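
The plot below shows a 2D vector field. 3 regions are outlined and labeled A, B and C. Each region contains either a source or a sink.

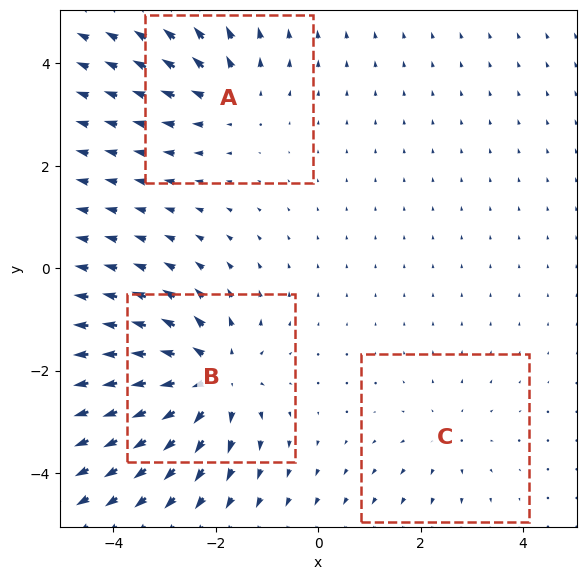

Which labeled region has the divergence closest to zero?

Divergence at each region's feature centre — A: about +3, B: about +5, C: about +2. Region C is closest to zero.

C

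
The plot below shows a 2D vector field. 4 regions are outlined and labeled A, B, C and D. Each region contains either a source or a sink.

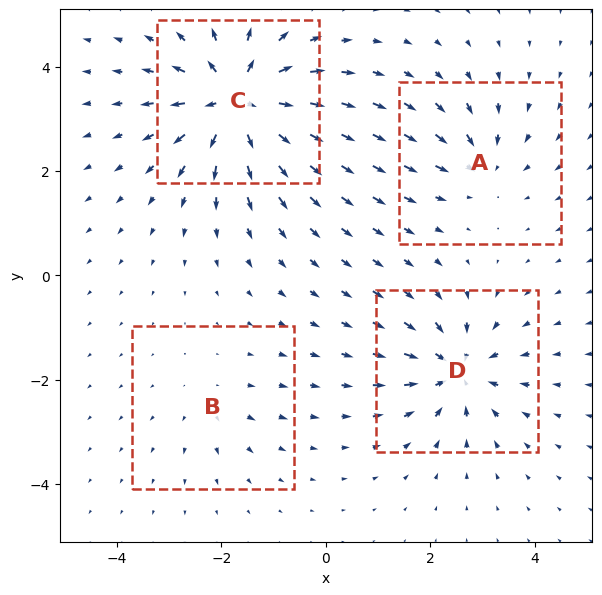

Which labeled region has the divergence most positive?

Divergence at each region's feature centre — A: about -4, B: about +2, C: about +9, D: about -6. Region C is most positive.

C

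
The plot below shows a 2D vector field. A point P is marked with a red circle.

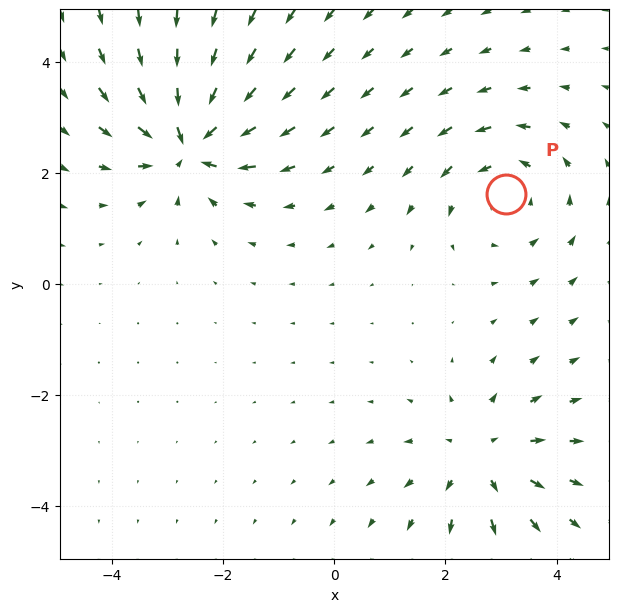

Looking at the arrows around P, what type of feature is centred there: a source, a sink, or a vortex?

vortex

At P (3.1, 1.6) the arrows circulate counterclockwise. Divergence ≈0, curl about +4 — near-zero divergence with nonzero curl is a vortex.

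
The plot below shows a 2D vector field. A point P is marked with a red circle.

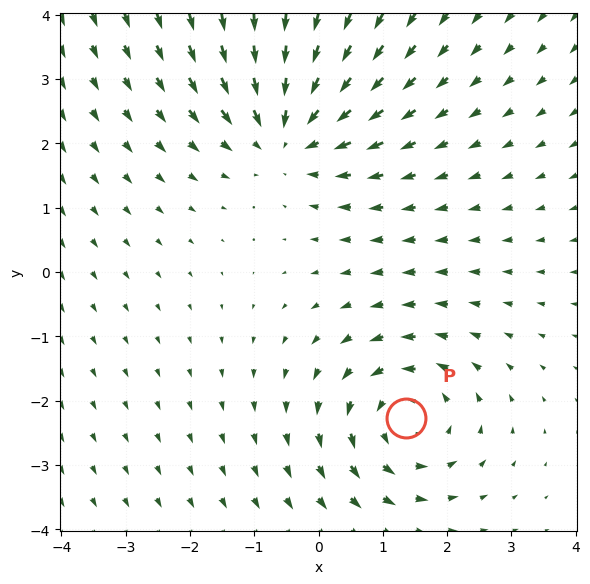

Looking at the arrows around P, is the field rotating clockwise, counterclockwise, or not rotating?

Near P at (1.4, -2.3) the arrows circulate counterclockwise. The curl (z-component) there is about +4; positive curl means counterclockwise rotation.

counterclockwise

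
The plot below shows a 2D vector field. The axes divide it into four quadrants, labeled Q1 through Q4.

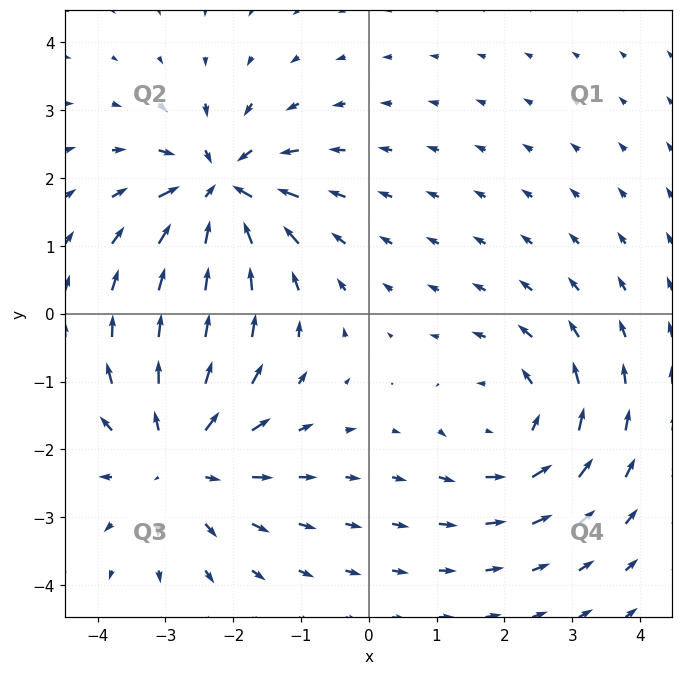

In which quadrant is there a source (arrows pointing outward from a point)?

Q3

The source sits at approximately (-2.8, -2.1), which lies in quadrant Q3. The divergence there is about +4, positive as expected for a source.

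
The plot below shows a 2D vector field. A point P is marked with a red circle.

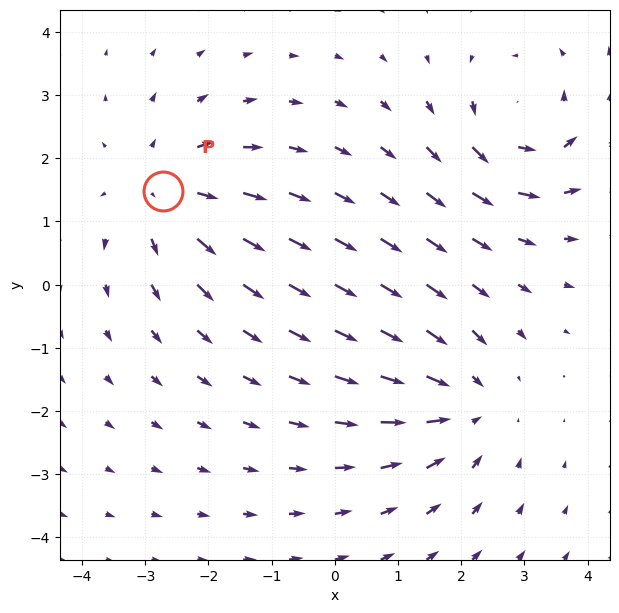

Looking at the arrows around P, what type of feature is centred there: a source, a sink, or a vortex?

At P (-2.7, 1.5) the arrows spread outward. Divergence about +4, curl ≈0 — positive divergence with near-zero curl is a source.

source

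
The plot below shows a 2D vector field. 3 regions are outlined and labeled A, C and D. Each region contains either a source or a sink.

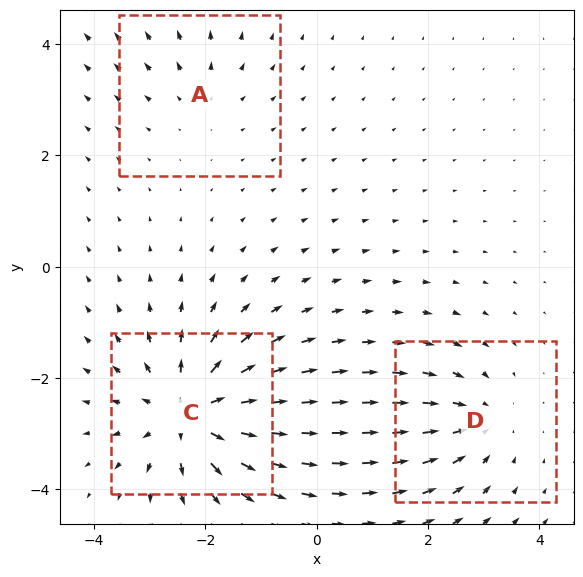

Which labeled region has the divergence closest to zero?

A

Divergence at each region's feature centre — A: about +2, C: about +5, D: about -3. Region A is closest to zero.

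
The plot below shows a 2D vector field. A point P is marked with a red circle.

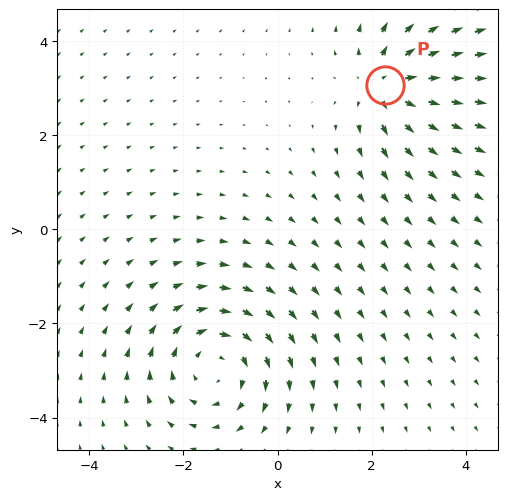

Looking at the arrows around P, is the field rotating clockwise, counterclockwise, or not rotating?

Near P at (2.3, 3.1) the arrows show no circulation. The curl there is ≈0.

not rotating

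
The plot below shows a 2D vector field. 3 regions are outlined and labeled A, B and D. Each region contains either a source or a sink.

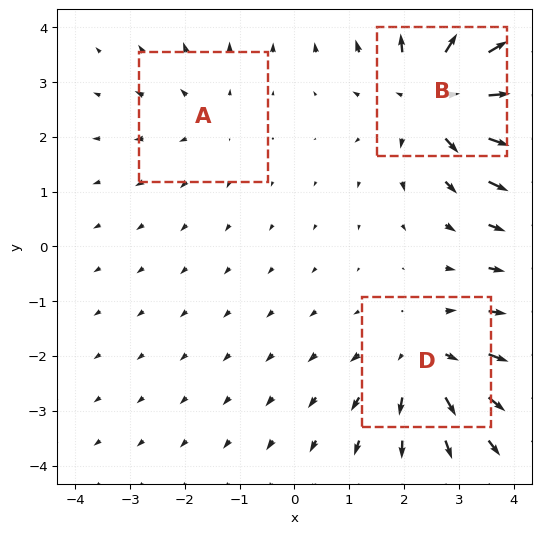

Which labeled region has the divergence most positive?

Divergence at each region's feature centre — A: about +2, B: about +5, D: about +3. Region B is most positive.

B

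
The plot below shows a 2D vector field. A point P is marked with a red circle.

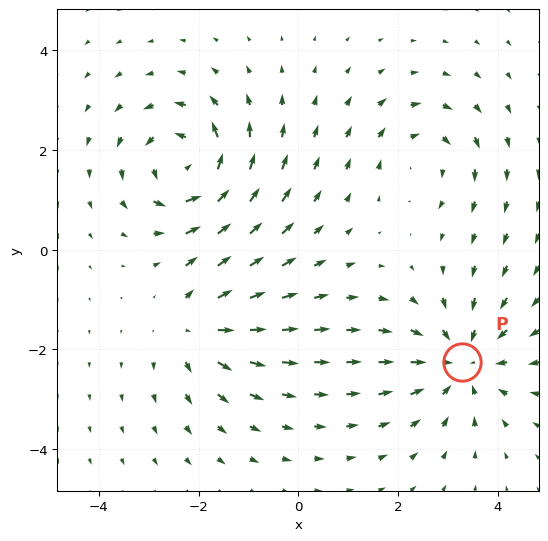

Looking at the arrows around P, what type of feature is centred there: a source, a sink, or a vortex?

sink

At P (3.3, -2.3) the arrows converge inward. Divergence about -4, curl ≈0 — negative divergence with near-zero curl is a sink.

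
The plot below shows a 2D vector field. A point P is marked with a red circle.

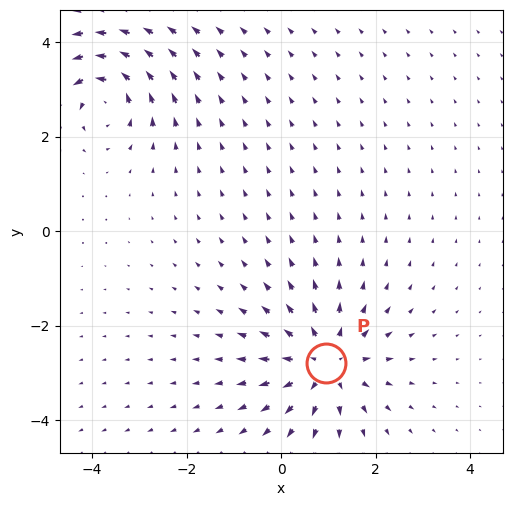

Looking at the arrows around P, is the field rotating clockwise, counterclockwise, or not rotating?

Near P at (0.9, -2.8) the arrows show no circulation. The curl there is ≈0.

not rotating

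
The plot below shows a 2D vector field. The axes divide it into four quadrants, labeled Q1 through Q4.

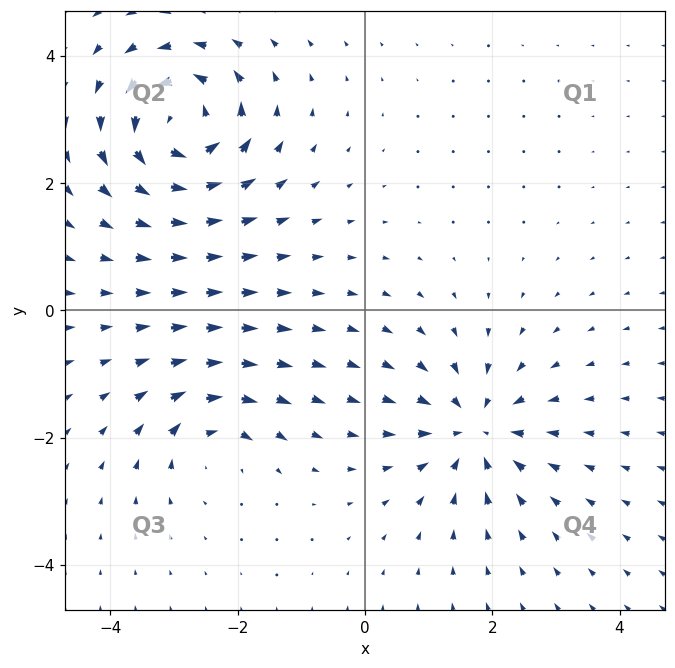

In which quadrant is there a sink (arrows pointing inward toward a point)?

Q4

The sink sits at approximately (1.7, -1.9), which lies in quadrant Q4. The divergence there is about -5, negative as expected for a sink.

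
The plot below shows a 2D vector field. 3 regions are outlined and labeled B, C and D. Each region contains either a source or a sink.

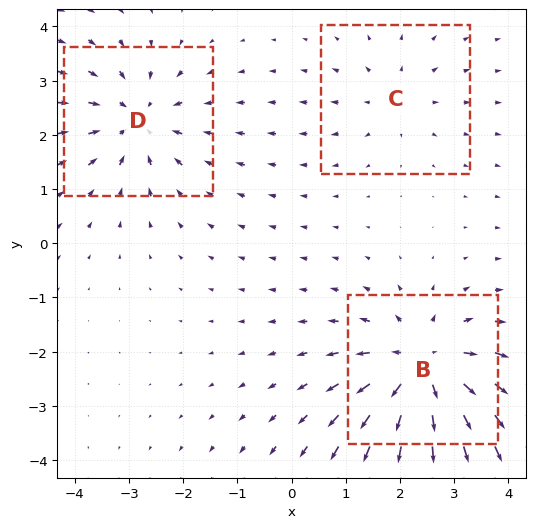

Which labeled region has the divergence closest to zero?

Divergence at each region's feature centre — B: about +5, C: about +2, D: about -3. Region C is closest to zero.

C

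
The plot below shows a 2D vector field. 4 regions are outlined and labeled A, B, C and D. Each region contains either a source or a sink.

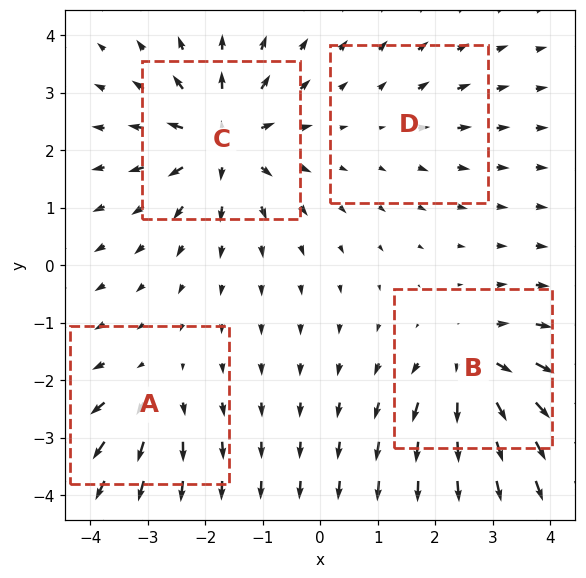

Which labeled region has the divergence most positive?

Divergence at each region's feature centre — A: about +4, B: about +6, C: about +8, D: about +2. Region C is most positive.

C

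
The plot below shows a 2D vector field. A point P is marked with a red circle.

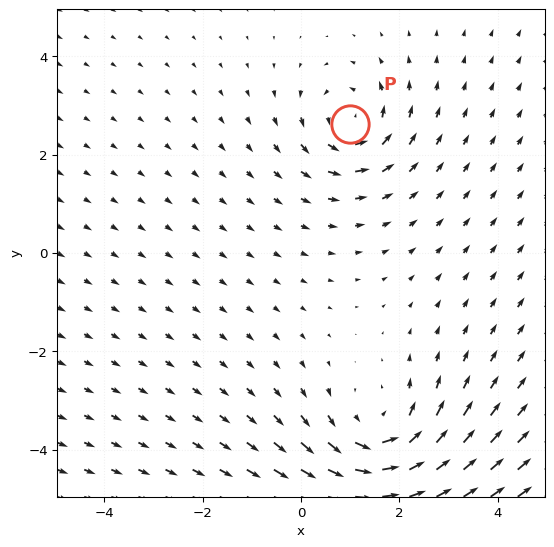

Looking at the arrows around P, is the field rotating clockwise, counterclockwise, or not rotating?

counterclockwise

Near P at (1.0, 2.6) the arrows circulate counterclockwise. The curl (z-component) there is about +4; positive curl means counterclockwise rotation.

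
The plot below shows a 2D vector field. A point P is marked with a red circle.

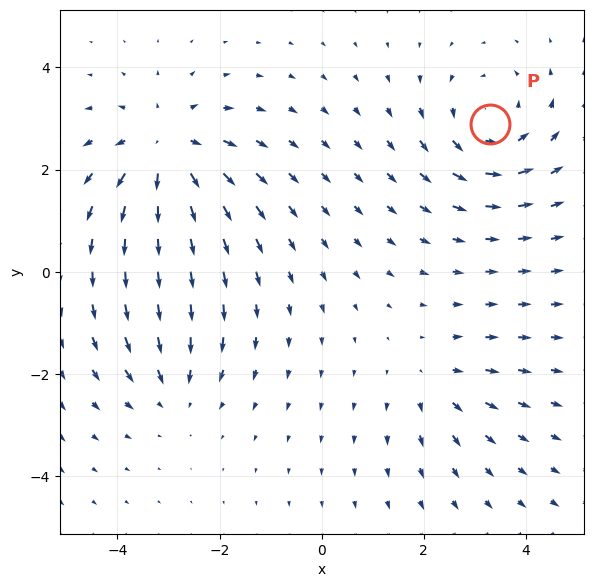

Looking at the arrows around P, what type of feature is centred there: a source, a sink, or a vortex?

At P (3.3, 2.9) the arrows circulate counterclockwise. Divergence ≈0, curl about +4 — near-zero divergence with nonzero curl is a vortex.

vortex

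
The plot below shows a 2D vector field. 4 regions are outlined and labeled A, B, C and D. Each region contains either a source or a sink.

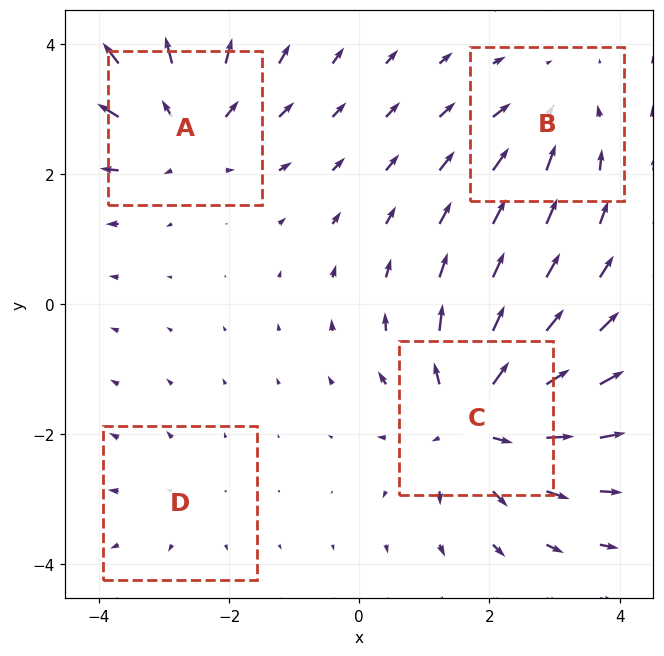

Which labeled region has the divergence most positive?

Divergence at each region's feature centre — A: about +5, B: about -3, C: about +7, D: about +2. Region C is most positive.

C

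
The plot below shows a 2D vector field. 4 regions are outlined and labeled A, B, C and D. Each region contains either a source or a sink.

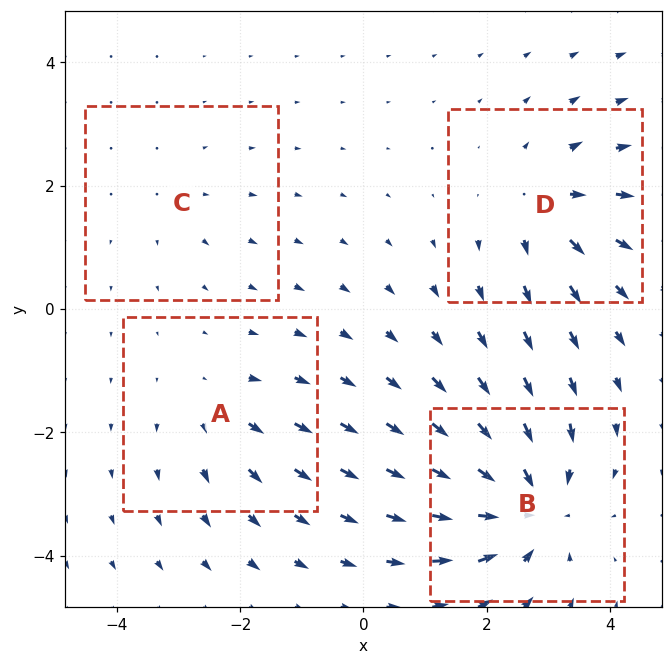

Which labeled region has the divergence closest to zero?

Divergence at each region's feature centre — A: about +3, B: about -7, C: about +2, D: about +5. Region C is closest to zero.

C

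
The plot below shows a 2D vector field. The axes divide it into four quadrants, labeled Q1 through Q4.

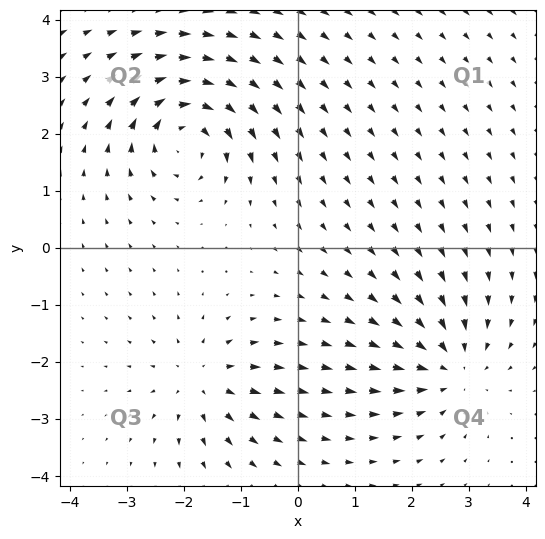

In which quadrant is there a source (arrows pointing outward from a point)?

Q3

The source sits at approximately (-1.7, -2.3), which lies in quadrant Q3. The divergence there is about +4, positive as expected for a source.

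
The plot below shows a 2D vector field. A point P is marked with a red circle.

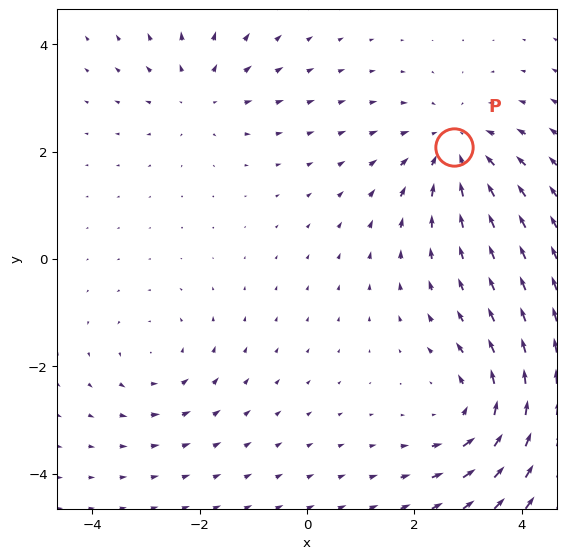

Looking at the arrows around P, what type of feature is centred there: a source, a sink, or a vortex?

sink

At P (2.7, 2.1) the arrows converge inward. Divergence about -4, curl ≈0 — negative divergence with near-zero curl is a sink.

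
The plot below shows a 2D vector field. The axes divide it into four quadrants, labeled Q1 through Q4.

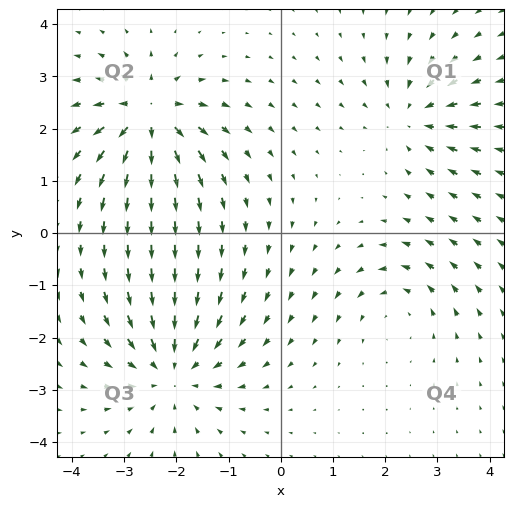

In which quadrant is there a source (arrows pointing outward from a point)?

The source sits at approximately (-2.5, 2.2), which lies in quadrant Q2. The divergence there is about +7, positive as expected for a source.

Q2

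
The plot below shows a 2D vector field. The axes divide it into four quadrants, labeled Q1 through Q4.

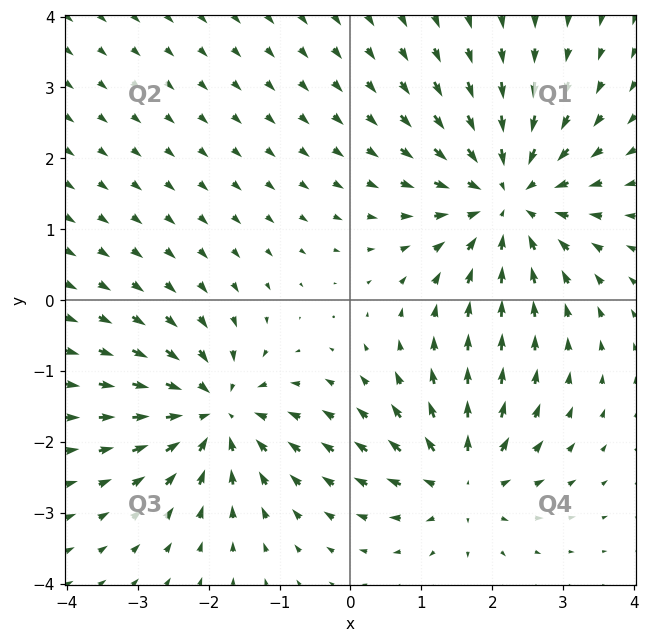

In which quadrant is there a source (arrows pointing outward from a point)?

The source sits at approximately (1.6, -2.5), which lies in quadrant Q4. The divergence there is about +4, positive as expected for a source.

Q4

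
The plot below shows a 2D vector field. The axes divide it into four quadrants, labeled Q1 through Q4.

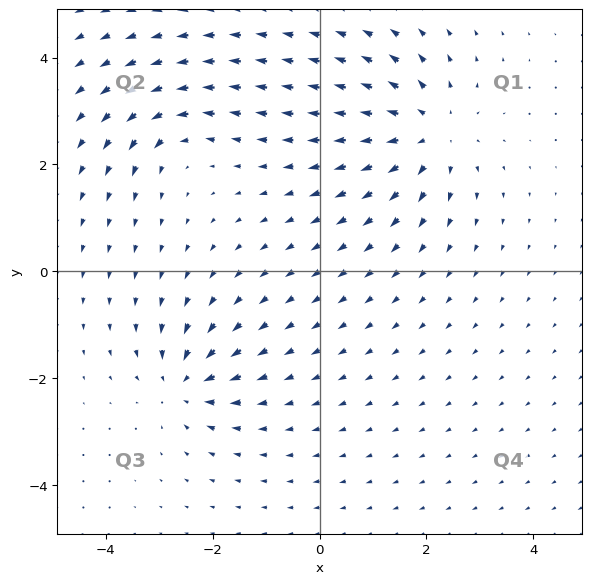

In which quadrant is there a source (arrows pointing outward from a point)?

Q1

The source sits at approximately (2.1, 2.6), which lies in quadrant Q1. The divergence there is about +4, positive as expected for a source.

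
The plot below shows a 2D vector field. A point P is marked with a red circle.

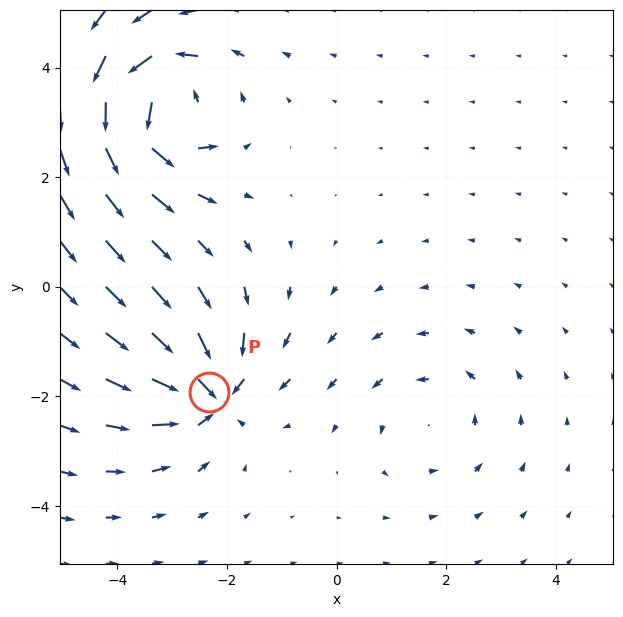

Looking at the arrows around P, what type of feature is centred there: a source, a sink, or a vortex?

At P (-2.3, -1.9) the arrows converge inward. Divergence about -6, curl ≈0 — negative divergence with near-zero curl is a sink.

sink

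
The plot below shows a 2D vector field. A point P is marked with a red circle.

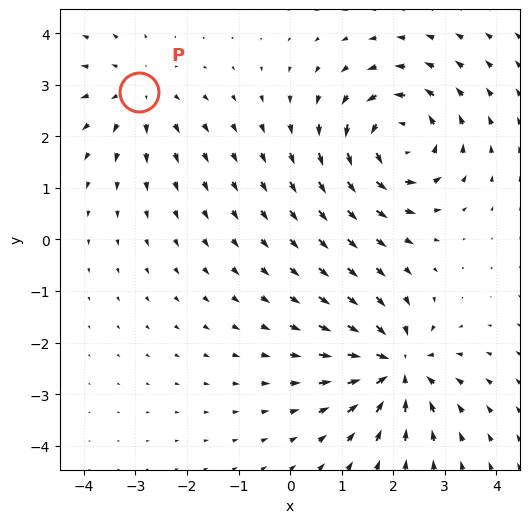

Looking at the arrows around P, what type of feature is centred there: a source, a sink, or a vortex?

At P (-2.9, 2.9) the arrows spread outward. Divergence about +3, curl ≈0 — positive divergence with near-zero curl is a source.

source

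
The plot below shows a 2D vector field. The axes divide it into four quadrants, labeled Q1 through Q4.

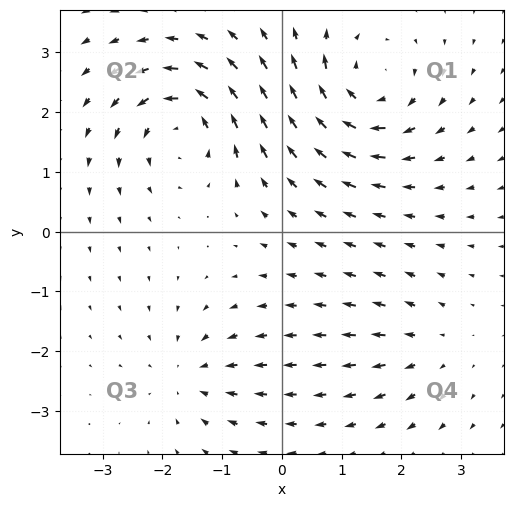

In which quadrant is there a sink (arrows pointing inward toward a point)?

Q3

The sink sits at approximately (-1.5, -2.4), which lies in quadrant Q3. The divergence there is about -4, negative as expected for a sink.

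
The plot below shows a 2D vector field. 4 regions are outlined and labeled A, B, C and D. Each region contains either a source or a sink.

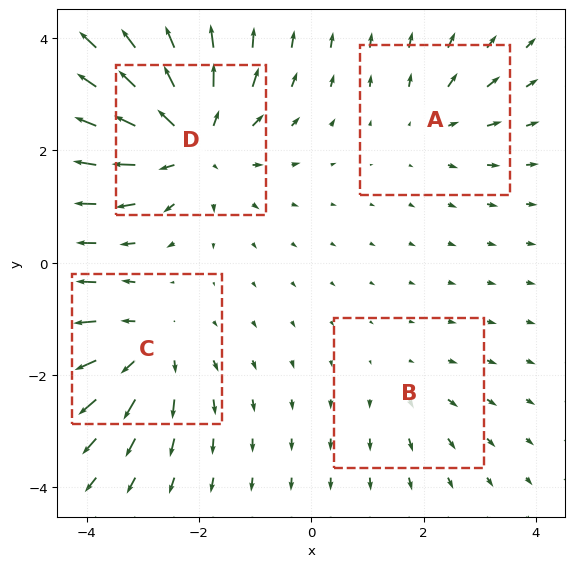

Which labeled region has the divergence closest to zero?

Divergence at each region's feature centre — A: about +3, B: about +2, C: about +5, D: about +7. Region B is closest to zero.

B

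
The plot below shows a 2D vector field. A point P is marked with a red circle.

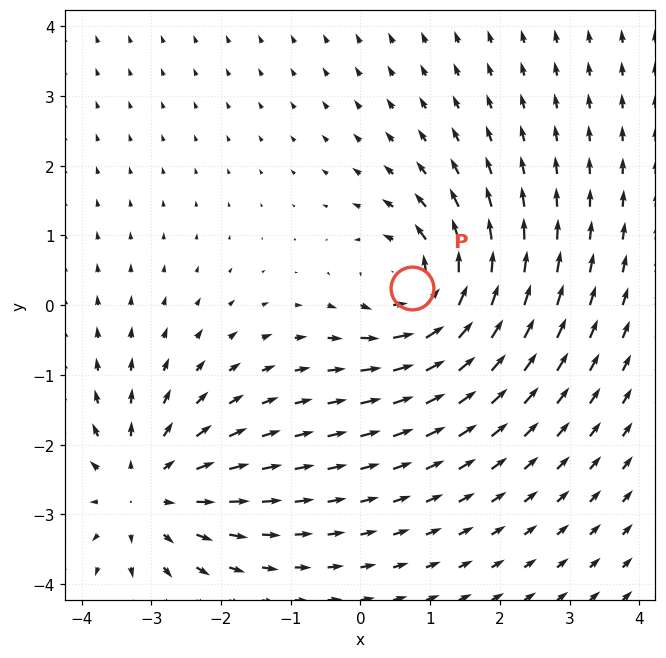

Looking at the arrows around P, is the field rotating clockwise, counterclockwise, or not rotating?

Near P at (0.7, 0.2) the arrows circulate counterclockwise. The curl (z-component) there is about +6; positive curl means counterclockwise rotation.

counterclockwise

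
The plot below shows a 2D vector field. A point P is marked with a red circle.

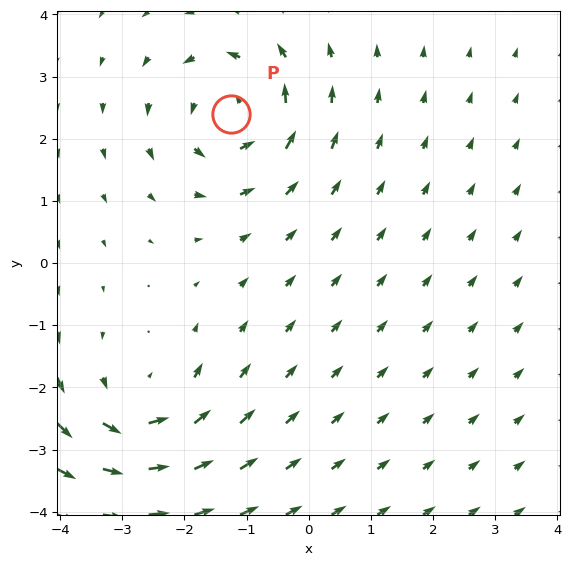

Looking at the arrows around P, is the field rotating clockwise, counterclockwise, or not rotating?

counterclockwise

Near P at (-1.3, 2.4) the arrows circulate counterclockwise. The curl (z-component) there is about +5; positive curl means counterclockwise rotation.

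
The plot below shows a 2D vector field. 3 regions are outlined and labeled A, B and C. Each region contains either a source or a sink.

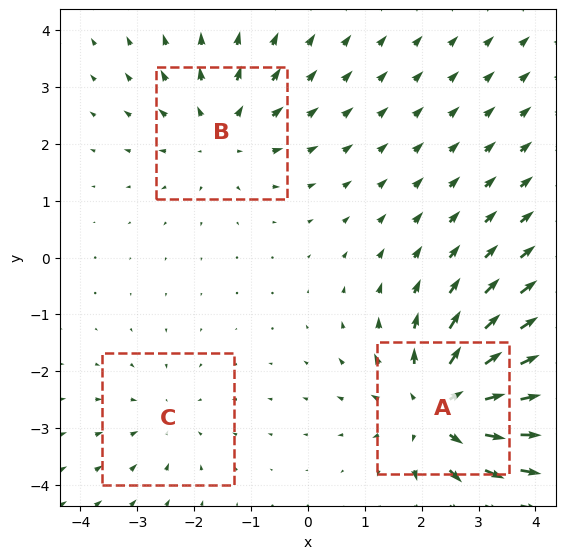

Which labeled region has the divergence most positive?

A

Divergence at each region's feature centre — A: about +5, B: about +3, C: about -2. Region A is most positive.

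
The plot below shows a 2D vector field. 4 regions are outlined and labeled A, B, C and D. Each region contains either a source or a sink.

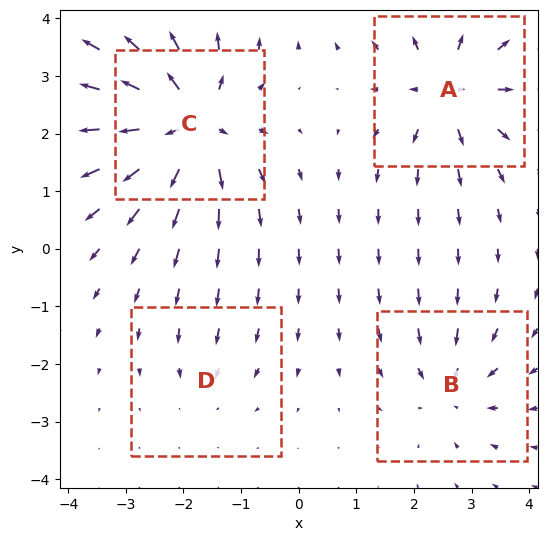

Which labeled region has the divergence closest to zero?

D

Divergence at each region's feature centre — A: about +6, B: about -4, C: about +8, D: about -2. Region D is closest to zero.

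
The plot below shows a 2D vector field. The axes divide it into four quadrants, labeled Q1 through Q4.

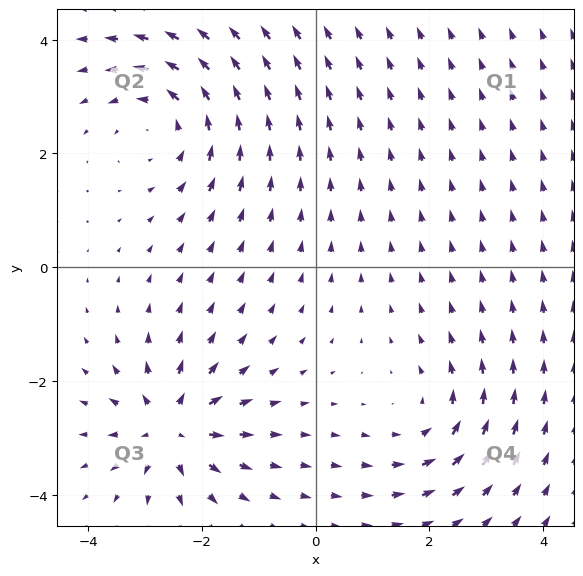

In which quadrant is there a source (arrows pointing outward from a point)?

Q3

The source sits at approximately (-2.5, -2.8), which lies in quadrant Q3. The divergence there is about +5, positive as expected for a source.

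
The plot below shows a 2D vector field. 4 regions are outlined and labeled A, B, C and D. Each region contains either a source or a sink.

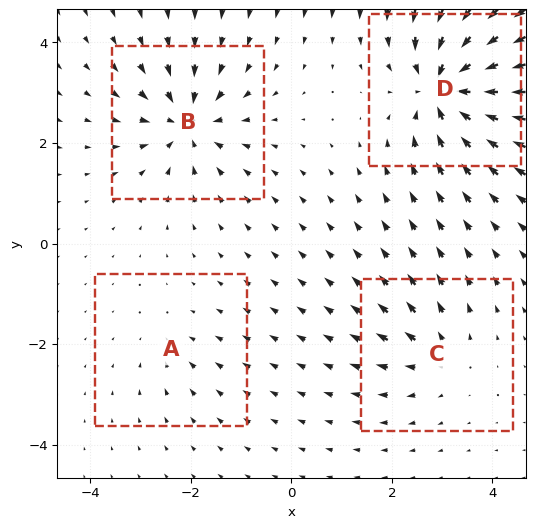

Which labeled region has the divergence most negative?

D

Divergence at each region's feature centre — A: about -2, B: about -6, C: about +4, D: about -9. Region D is most negative.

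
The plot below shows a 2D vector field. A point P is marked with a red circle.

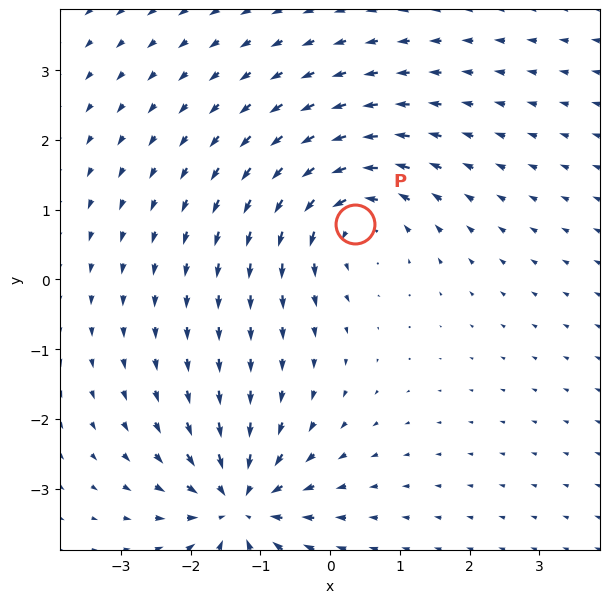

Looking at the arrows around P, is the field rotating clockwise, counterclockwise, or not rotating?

counterclockwise

Near P at (0.4, 0.8) the arrows circulate counterclockwise. The curl (z-component) there is about +5; positive curl means counterclockwise rotation.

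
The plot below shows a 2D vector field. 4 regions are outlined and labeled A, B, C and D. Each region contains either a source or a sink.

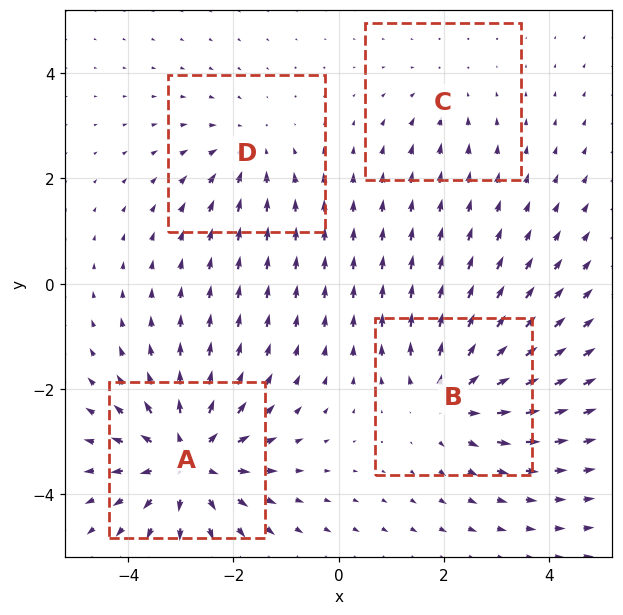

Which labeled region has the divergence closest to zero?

Divergence at each region's feature centre — A: about +6, B: about +5, C: about -2, D: about -3. Region C is closest to zero.

C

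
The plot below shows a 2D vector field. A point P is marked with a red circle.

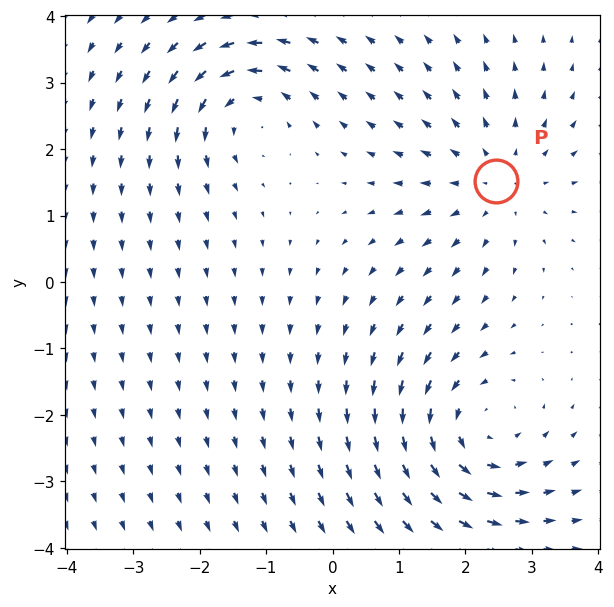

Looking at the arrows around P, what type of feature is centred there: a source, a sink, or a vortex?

source

At P (2.5, 1.5) the arrows spread outward. Divergence about +2, curl ≈0 — positive divergence with near-zero curl is a source.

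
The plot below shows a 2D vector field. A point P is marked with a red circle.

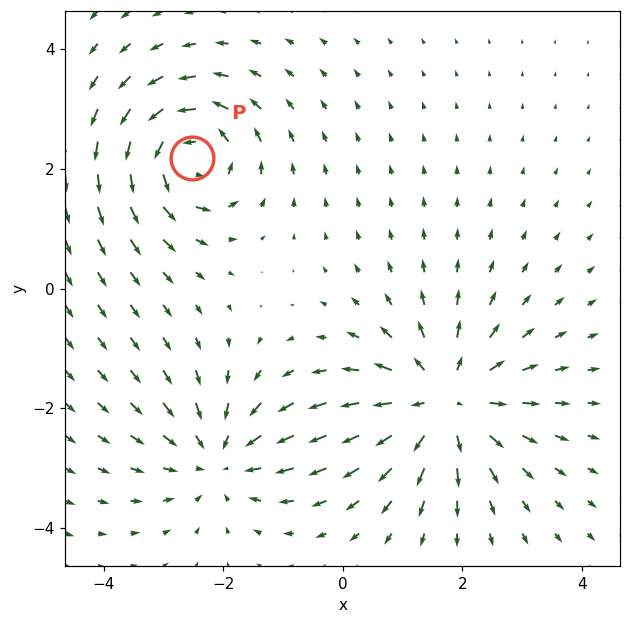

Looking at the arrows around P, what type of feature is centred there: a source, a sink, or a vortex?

vortex

At P (-2.5, 2.2) the arrows circulate counterclockwise. Divergence ≈0, curl about +6 — near-zero divergence with nonzero curl is a vortex.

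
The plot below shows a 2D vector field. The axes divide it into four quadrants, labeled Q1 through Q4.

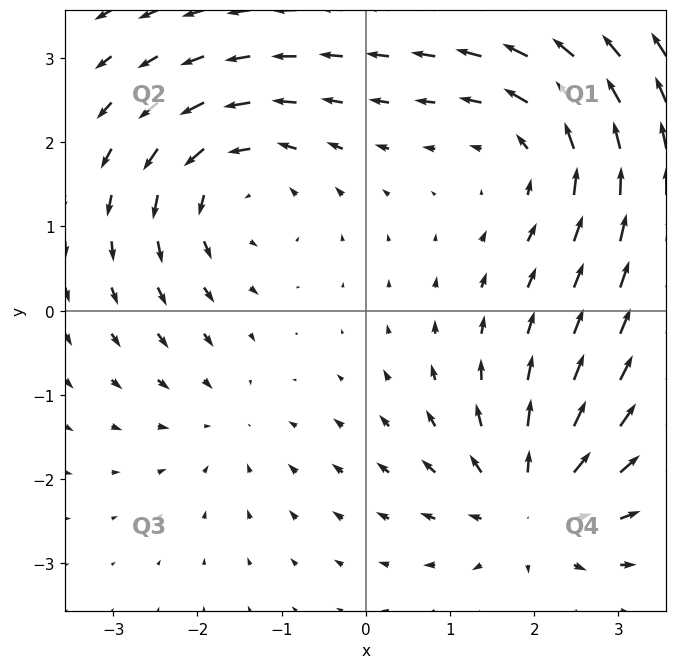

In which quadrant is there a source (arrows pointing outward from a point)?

The source sits at approximately (2.0, -2.3), which lies in quadrant Q4. The divergence there is about +5, positive as expected for a source.

Q4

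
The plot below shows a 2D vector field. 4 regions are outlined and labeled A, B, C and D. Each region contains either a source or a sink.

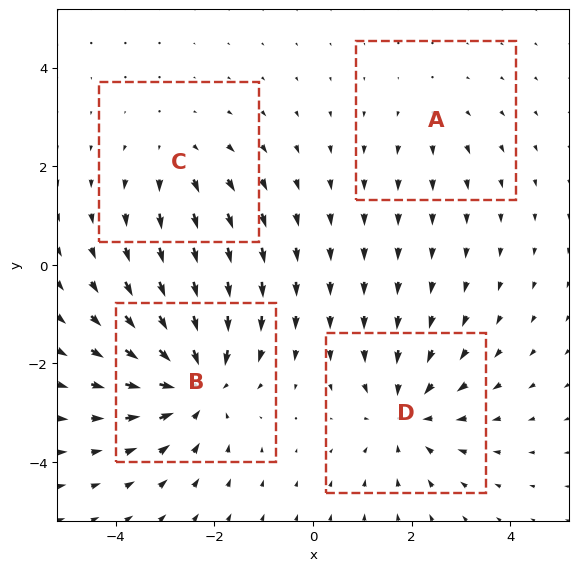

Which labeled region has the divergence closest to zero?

A

Divergence at each region's feature centre — A: about +2, B: about -6, C: about +3, D: about -4. Region A is closest to zero.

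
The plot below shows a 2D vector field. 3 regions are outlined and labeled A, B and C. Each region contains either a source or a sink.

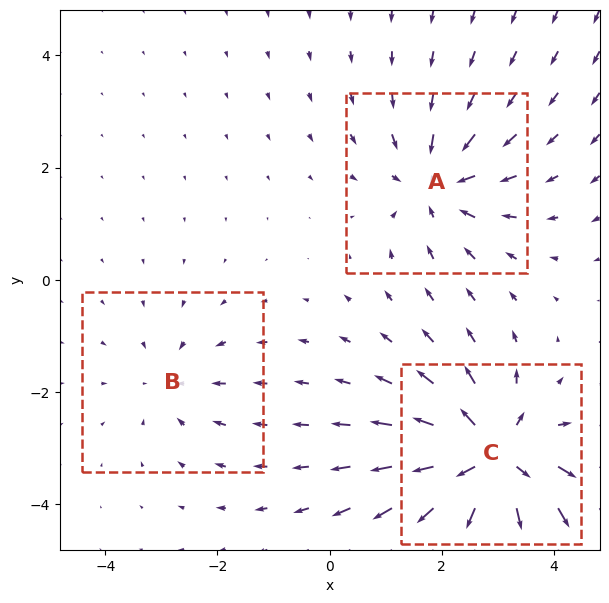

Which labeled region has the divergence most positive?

C

Divergence at each region's feature centre — A: about -3, B: about -2, C: about +5. Region C is most positive.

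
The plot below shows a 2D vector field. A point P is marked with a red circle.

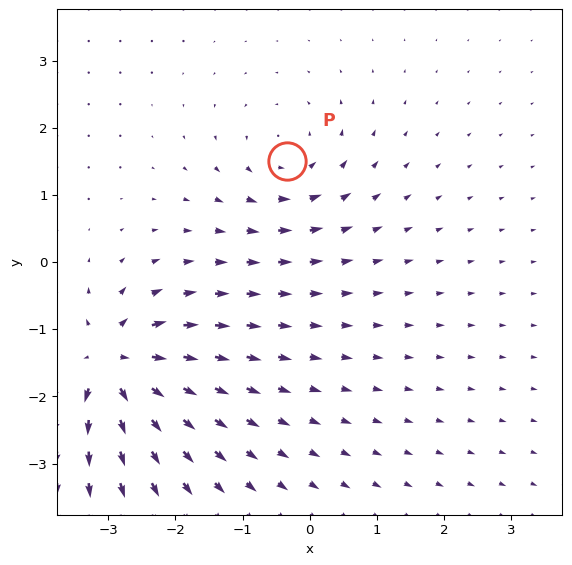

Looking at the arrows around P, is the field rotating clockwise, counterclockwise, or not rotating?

Near P at (-0.3, 1.5) the arrows circulate counterclockwise. The curl (z-component) there is about +3; positive curl means counterclockwise rotation.

counterclockwise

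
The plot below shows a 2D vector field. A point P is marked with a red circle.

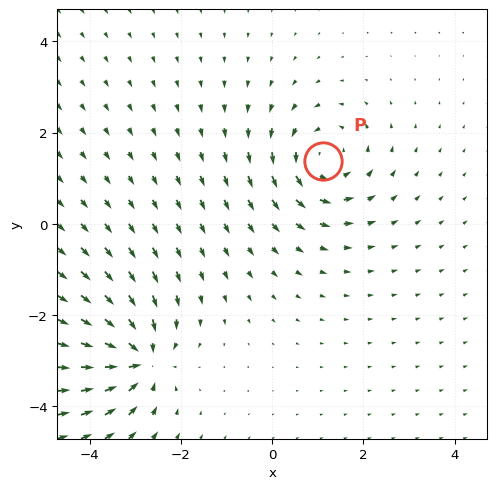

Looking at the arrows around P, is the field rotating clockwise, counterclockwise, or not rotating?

counterclockwise

Near P at (1.1, 1.4) the arrows circulate counterclockwise. The curl (z-component) there is about +5; positive curl means counterclockwise rotation.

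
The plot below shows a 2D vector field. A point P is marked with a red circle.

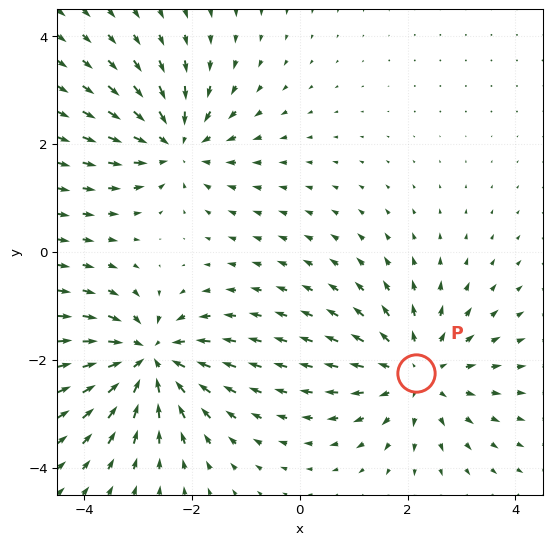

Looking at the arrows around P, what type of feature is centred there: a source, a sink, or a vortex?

At P (2.2, -2.2) the arrows spread outward. Divergence about +4, curl ≈0 — positive divergence with near-zero curl is a source.

source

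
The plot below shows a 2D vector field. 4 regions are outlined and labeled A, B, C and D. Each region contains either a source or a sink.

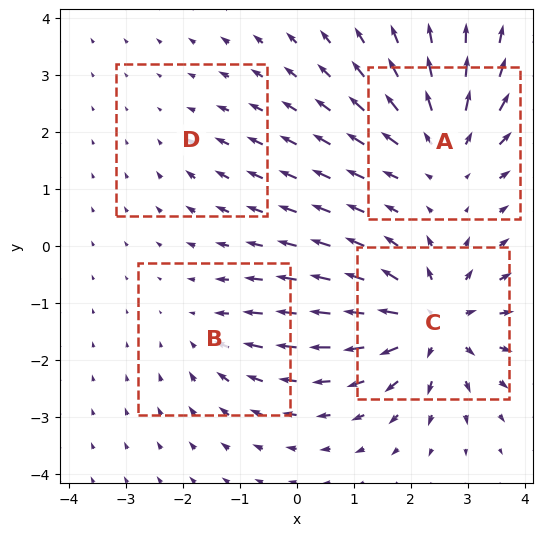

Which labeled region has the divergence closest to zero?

Divergence at each region's feature centre — A: about +5, B: about -3, C: about +7, D: about -2. Region D is closest to zero.

D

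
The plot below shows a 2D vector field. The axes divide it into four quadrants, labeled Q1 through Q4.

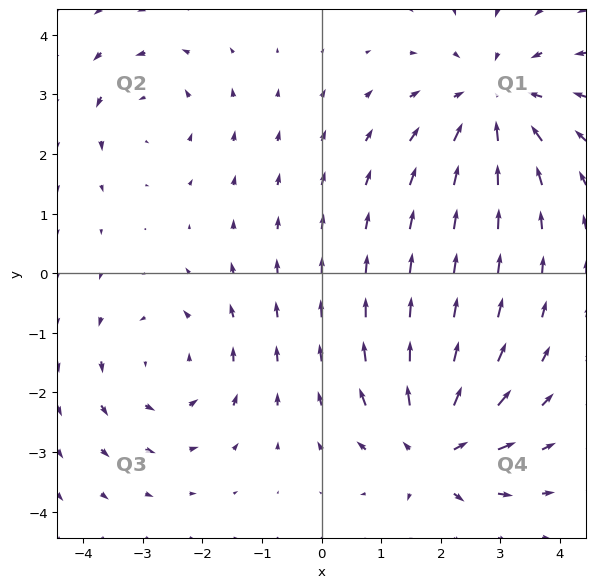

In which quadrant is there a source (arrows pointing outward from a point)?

The source sits at approximately (1.9, -3.0), which lies in quadrant Q4. The divergence there is about +5, positive as expected for a source.

Q4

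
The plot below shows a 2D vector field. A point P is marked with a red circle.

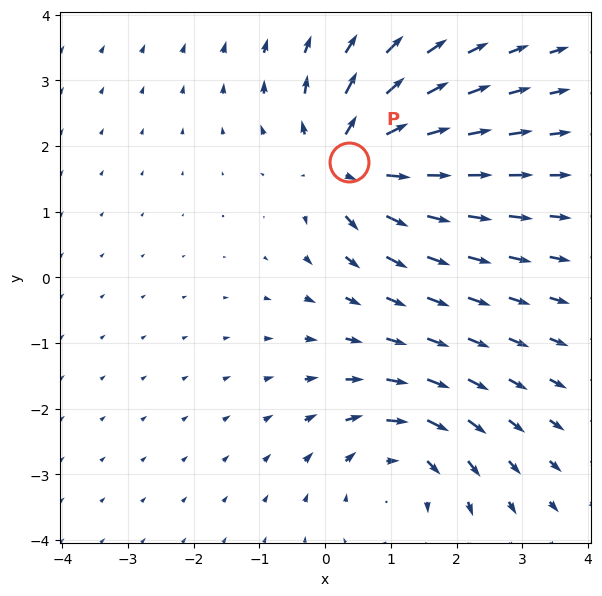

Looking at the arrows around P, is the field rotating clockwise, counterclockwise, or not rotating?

not rotating

Near P at (0.4, 1.8) the arrows show no circulation. The curl there is ≈0.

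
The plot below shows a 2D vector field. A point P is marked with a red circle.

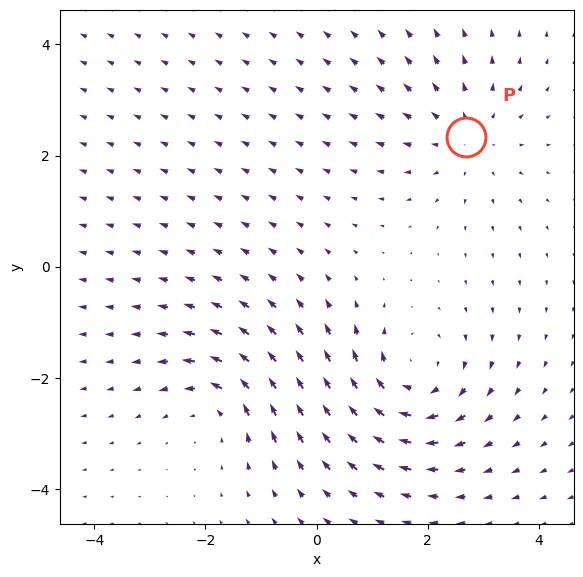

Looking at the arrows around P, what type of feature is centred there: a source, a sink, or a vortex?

source

At P (2.7, 2.3) the arrows spread outward. Divergence about +2, curl ≈0 — positive divergence with near-zero curl is a source.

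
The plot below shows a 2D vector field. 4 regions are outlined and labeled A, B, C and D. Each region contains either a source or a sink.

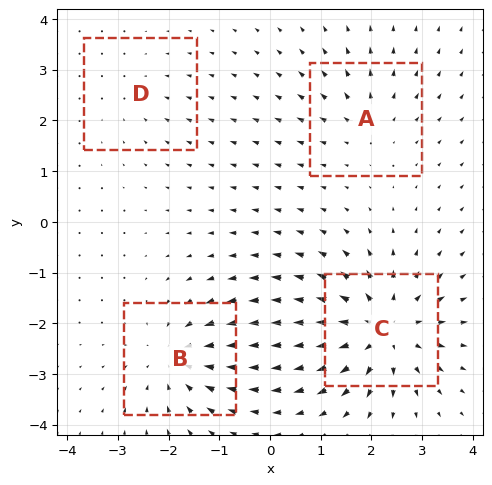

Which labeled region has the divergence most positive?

C

Divergence at each region's feature centre — A: about +3, B: about -5, C: about +7, D: about -2. Region C is most positive.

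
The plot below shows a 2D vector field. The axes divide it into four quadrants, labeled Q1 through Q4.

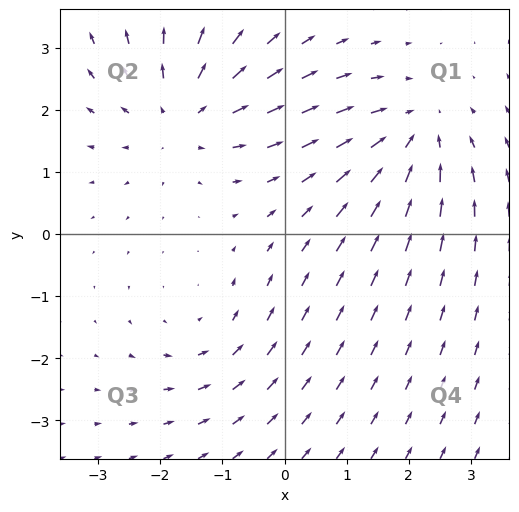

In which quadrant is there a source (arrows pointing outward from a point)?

Q2

The source sits at approximately (-1.6, 1.9), which lies in quadrant Q2. The divergence there is about +3, positive as expected for a source.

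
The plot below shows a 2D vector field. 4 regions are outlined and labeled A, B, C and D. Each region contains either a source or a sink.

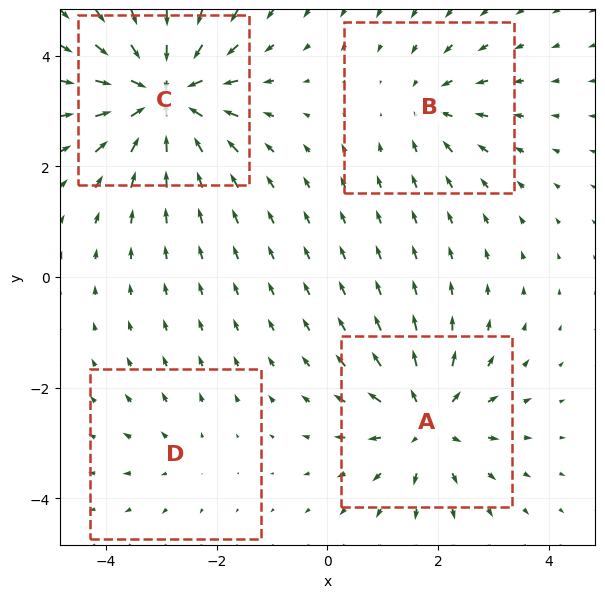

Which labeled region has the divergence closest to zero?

D

Divergence at each region's feature centre — A: about +5, B: about -3, C: about -8, D: about +2. Region D is closest to zero.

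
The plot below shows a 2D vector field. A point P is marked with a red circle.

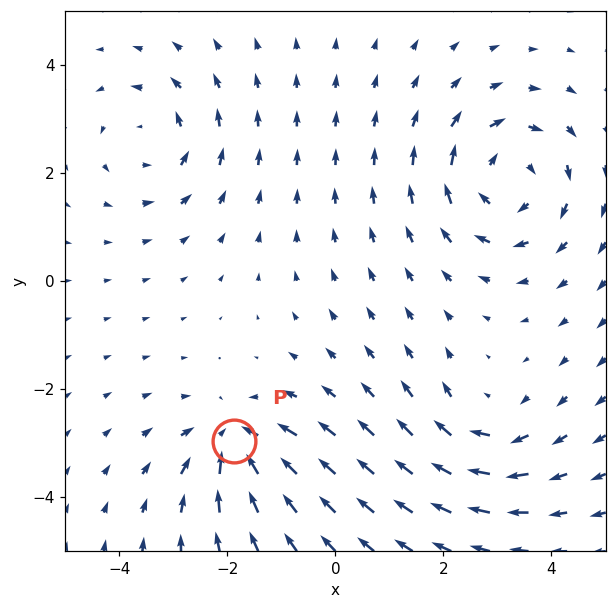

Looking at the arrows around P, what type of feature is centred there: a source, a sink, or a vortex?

sink

At P (-1.9, -3.0) the arrows converge inward. Divergence about -5, curl ≈0 — negative divergence with near-zero curl is a sink.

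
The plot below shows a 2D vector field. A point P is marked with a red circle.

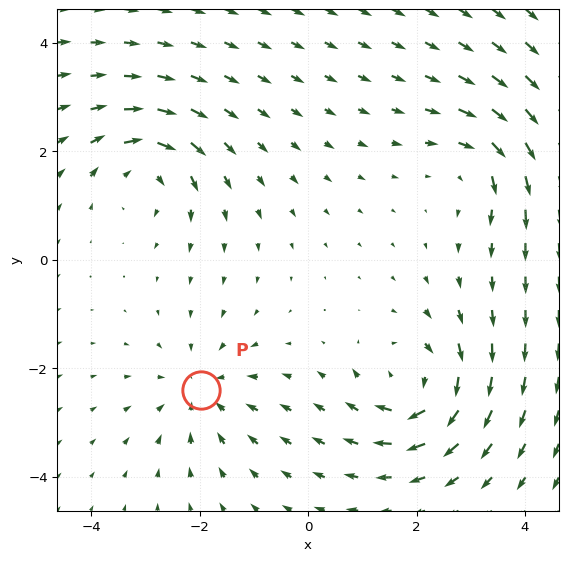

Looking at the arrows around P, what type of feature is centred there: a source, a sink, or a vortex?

At P (-2.0, -2.4) the arrows converge inward. Divergence about -3, curl ≈0 — negative divergence with near-zero curl is a sink.

sink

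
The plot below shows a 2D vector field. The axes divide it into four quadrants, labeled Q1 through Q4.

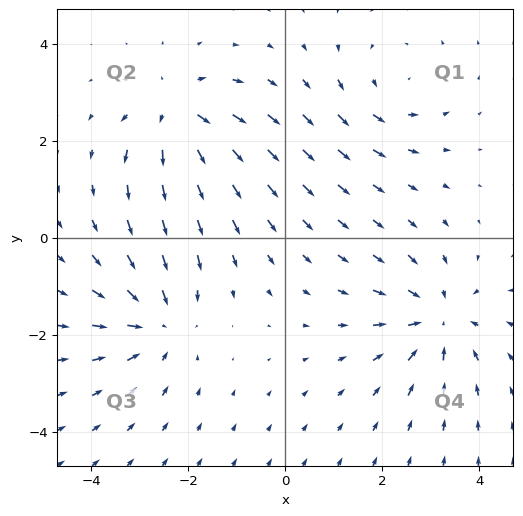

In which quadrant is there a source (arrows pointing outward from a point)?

Q2

The source sits at approximately (-2.2, 2.6), which lies in quadrant Q2. The divergence there is about +5, positive as expected for a source.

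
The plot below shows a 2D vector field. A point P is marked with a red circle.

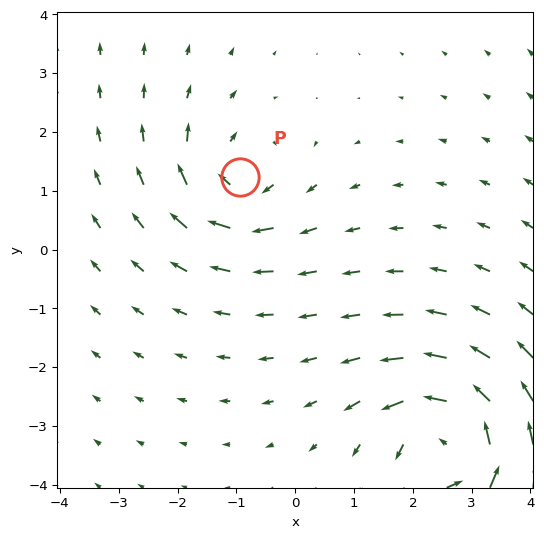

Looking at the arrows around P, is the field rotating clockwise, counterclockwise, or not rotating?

clockwise

Near P at (-0.9, 1.2) the arrows circulate clockwise. The curl (z-component) there is about -4; negative curl means clockwise rotation.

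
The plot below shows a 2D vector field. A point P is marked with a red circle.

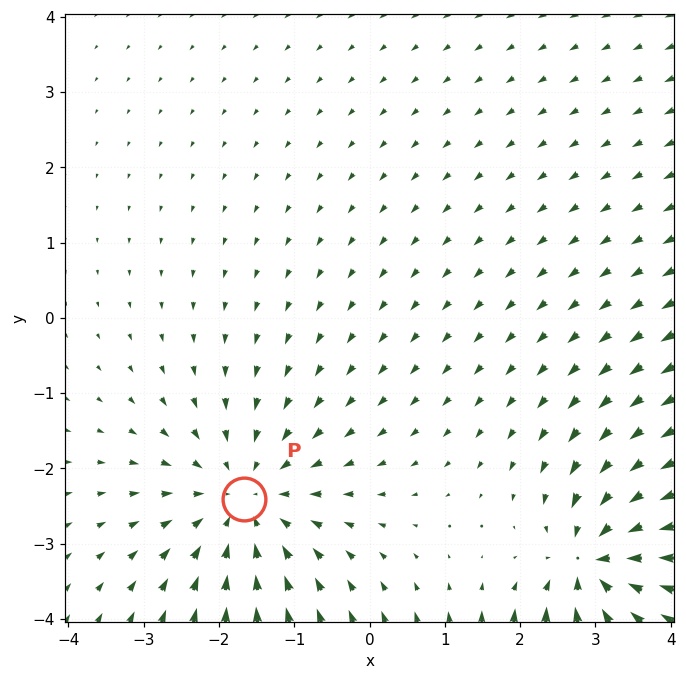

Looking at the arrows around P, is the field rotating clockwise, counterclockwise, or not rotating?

Near P at (-1.7, -2.4) the arrows show no circulation. The curl there is ≈0.

not rotating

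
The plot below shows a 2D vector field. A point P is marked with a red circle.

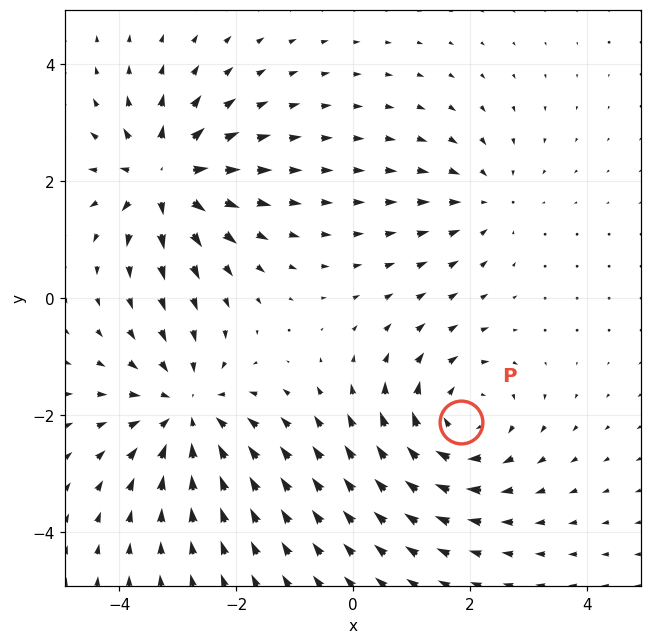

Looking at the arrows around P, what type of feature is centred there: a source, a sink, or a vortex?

vortex

At P (1.9, -2.1) the arrows circulate clockwise. Divergence ≈0, curl about -4 — near-zero divergence with nonzero curl is a vortex.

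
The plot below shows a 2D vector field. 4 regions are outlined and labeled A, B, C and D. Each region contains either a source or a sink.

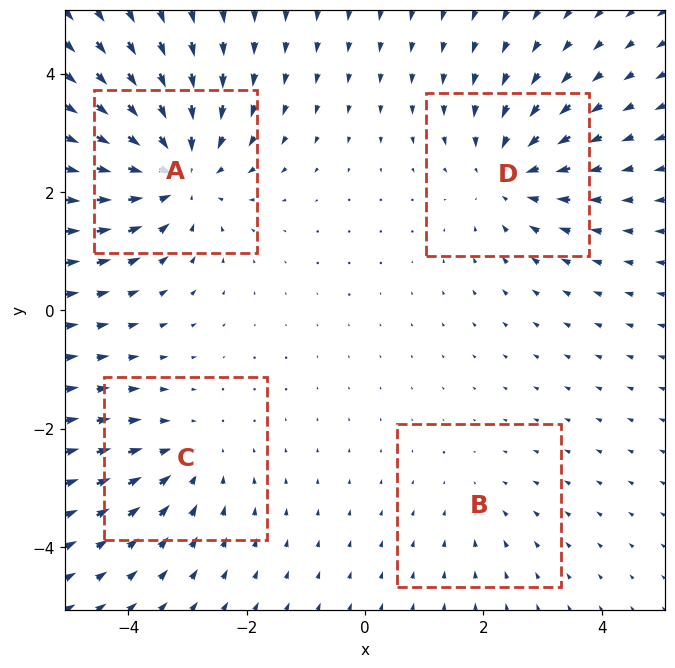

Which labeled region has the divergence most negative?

Divergence at each region's feature centre — A: about -6, B: about -2, C: about -3, D: about -4. Region A is most negative.

A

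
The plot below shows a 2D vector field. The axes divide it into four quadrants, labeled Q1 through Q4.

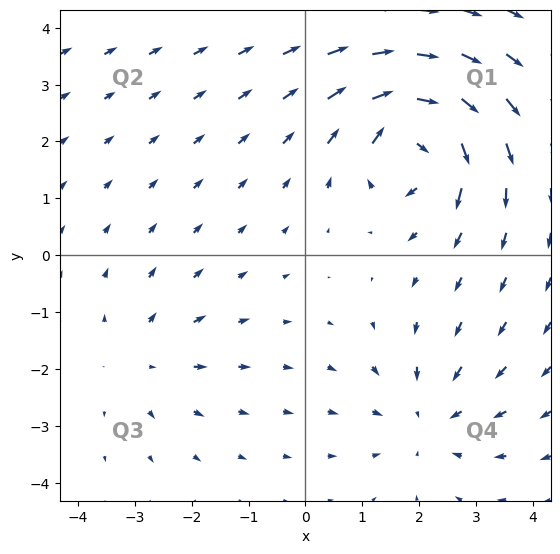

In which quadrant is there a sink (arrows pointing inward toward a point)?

Q4

The sink sits at approximately (2.2, -2.9), which lies in quadrant Q4. The divergence there is about -3, negative as expected for a sink.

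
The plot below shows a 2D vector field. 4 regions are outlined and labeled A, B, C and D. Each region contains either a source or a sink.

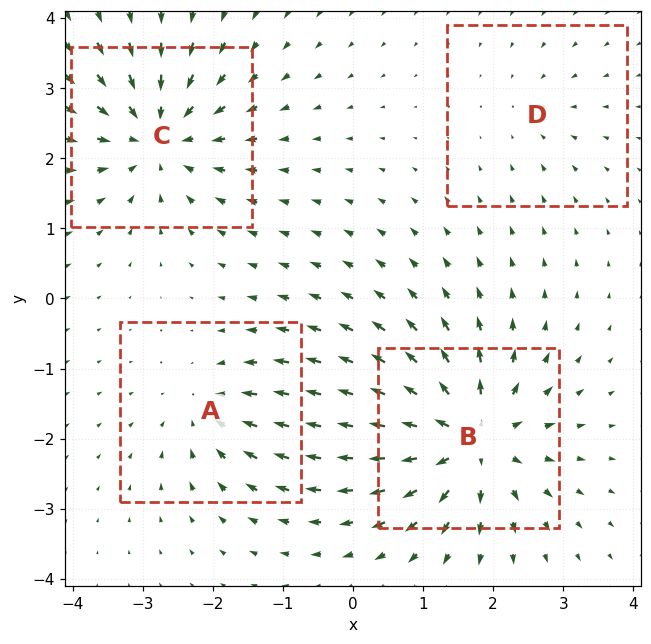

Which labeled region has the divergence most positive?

B

Divergence at each region's feature centre — A: about -4, B: about +8, C: about -6, D: about -2. Region B is most positive.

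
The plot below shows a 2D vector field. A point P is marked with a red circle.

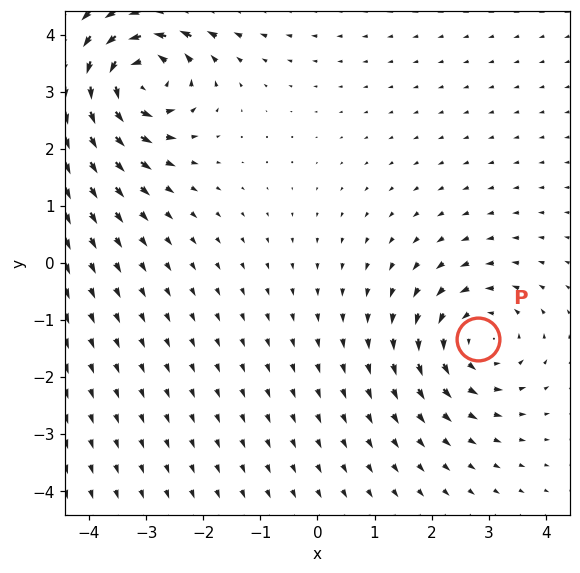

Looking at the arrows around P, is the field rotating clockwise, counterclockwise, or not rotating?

counterclockwise

Near P at (2.8, -1.3) the arrows circulate counterclockwise. The curl (z-component) there is about +3; positive curl means counterclockwise rotation.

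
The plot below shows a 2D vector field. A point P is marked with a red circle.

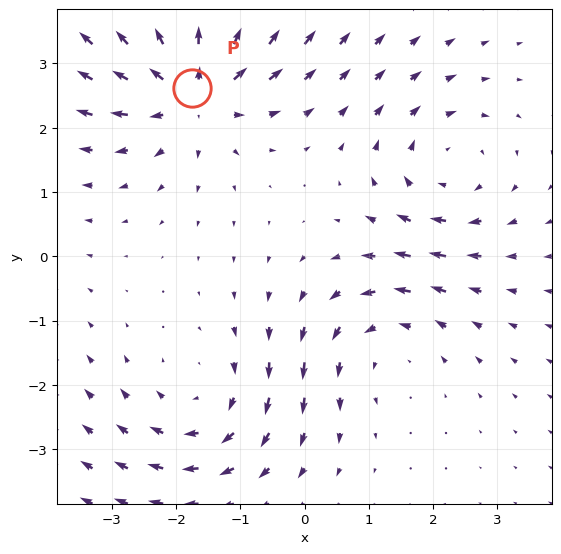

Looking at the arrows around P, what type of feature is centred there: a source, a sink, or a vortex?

source

At P (-1.8, 2.6) the arrows spread outward. Divergence about +5, curl ≈0 — positive divergence with near-zero curl is a source.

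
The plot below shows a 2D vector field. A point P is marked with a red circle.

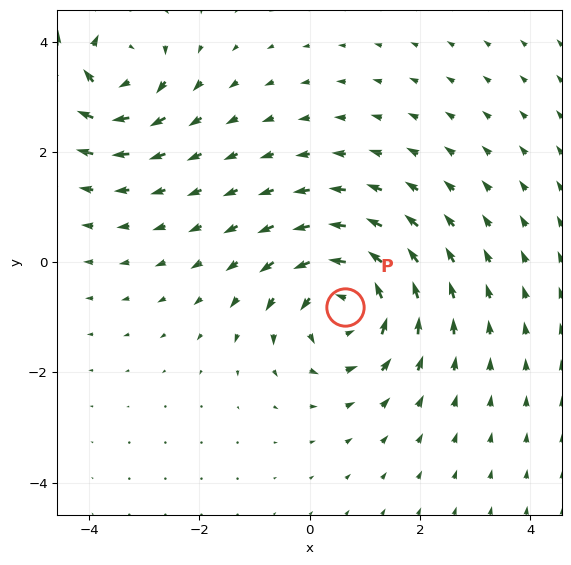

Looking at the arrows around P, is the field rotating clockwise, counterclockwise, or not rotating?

Near P at (0.6, -0.8) the arrows circulate counterclockwise. The curl (z-component) there is about +5; positive curl means counterclockwise rotation.

counterclockwise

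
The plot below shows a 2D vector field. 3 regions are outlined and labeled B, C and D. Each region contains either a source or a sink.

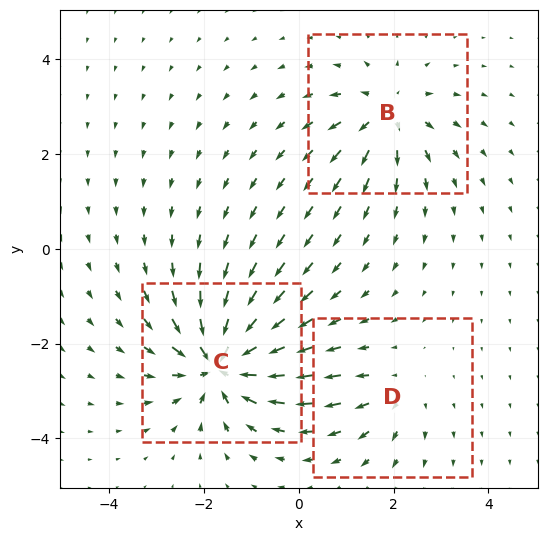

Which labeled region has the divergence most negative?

C

Divergence at each region's feature centre — B: about +4, C: about -6, D: about +2. Region C is most negative.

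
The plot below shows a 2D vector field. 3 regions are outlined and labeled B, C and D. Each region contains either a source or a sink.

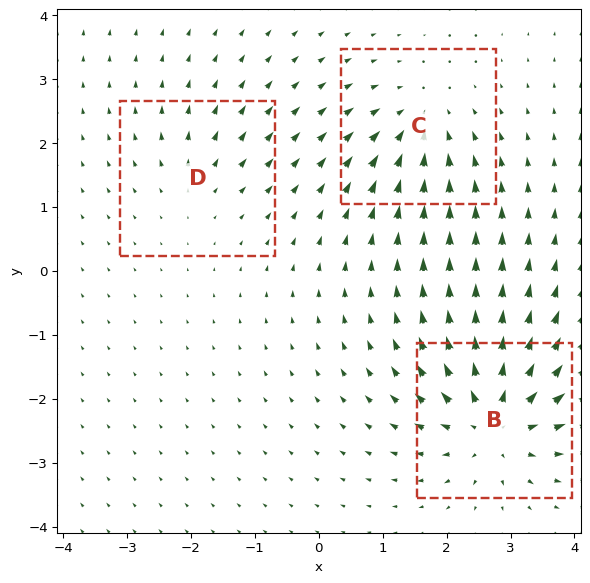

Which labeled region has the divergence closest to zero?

Divergence at each region's feature centre — B: about +6, C: about -4, D: about +2. Region D is closest to zero.

D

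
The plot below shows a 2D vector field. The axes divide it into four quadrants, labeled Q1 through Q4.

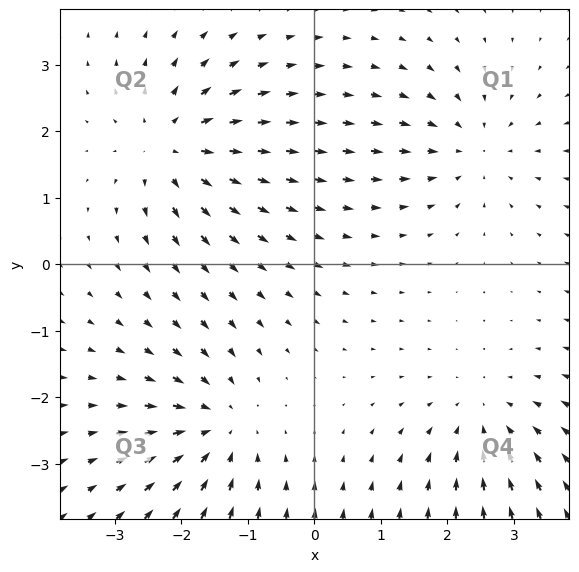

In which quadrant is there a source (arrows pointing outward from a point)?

Q2

The source sits at approximately (-2.1, 1.8), which lies in quadrant Q2. The divergence there is about +5, positive as expected for a source.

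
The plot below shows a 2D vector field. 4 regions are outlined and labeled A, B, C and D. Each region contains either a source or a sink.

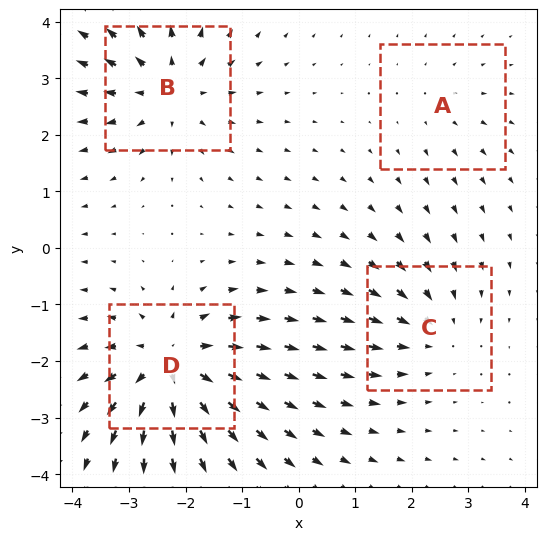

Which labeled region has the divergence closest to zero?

Divergence at each region's feature centre — A: about +2, B: about +5, C: about -3, D: about +7. Region A is closest to zero.

A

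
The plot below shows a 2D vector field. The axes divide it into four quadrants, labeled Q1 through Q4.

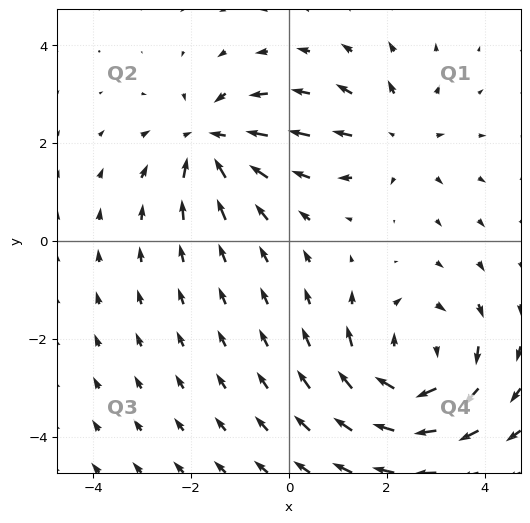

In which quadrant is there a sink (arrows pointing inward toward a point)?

The sink sits at approximately (-1.6, 2.0), which lies in quadrant Q2. The divergence there is about -4, negative as expected for a sink.

Q2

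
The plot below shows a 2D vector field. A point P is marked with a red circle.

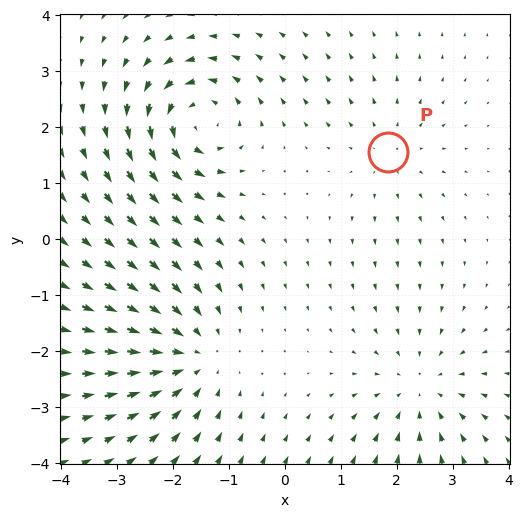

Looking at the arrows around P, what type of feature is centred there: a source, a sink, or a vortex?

At P (1.8, 1.6) the arrows spread outward. Divergence about +3, curl ≈0 — positive divergence with near-zero curl is a source.

source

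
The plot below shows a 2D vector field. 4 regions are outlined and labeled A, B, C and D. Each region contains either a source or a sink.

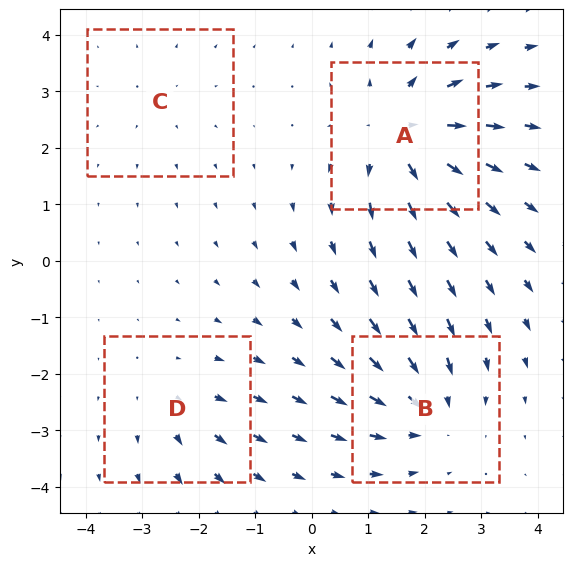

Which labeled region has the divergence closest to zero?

C

Divergence at each region's feature centre — A: about +7, B: about -5, C: about +2, D: about +3. Region C is closest to zero.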